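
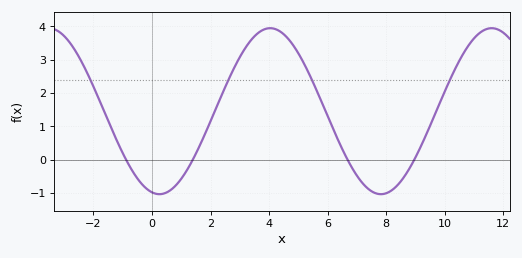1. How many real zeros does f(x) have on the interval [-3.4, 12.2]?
4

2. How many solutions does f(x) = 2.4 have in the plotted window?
4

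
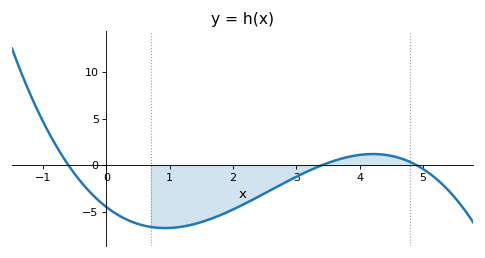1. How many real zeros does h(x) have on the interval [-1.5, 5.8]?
3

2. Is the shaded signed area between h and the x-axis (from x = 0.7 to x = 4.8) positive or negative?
negative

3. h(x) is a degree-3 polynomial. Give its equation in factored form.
y = -0.45(x + 0.6)(x - 3.4)(x - 4.9)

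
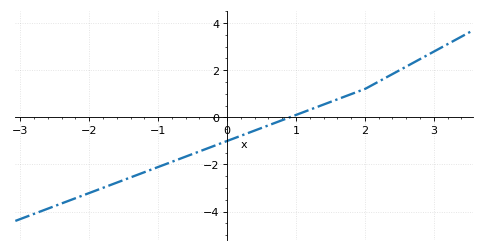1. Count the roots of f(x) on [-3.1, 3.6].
1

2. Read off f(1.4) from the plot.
0.6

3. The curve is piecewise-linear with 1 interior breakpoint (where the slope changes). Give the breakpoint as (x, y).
(2, 1.2)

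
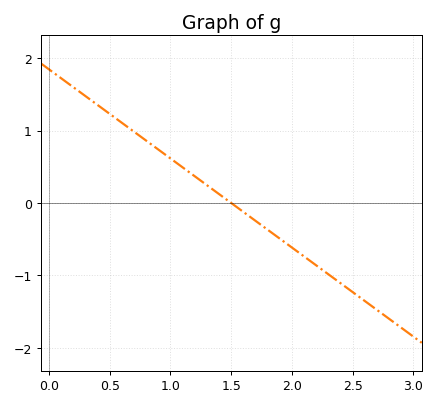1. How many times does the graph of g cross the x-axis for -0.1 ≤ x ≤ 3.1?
1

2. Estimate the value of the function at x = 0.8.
0.861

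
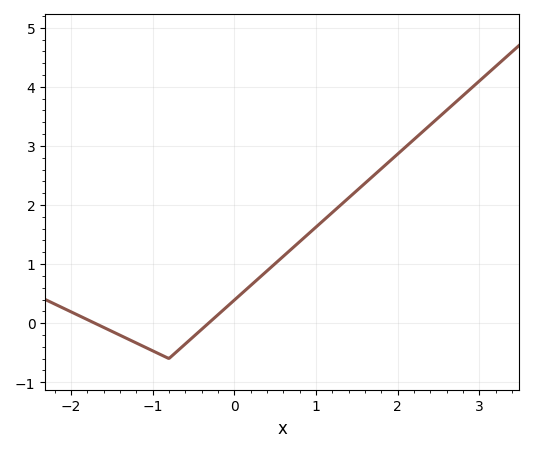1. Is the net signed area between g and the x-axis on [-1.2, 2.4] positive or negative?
positive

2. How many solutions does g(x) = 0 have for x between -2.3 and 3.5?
2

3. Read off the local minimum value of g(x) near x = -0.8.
-0.6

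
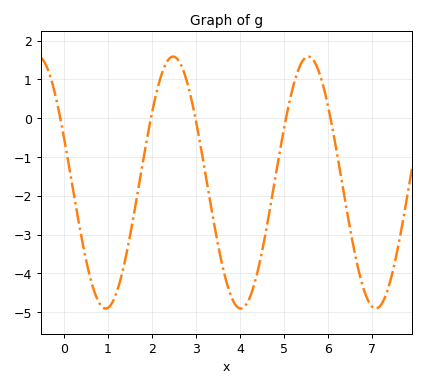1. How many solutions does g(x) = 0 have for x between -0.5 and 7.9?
5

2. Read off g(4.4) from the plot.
-3.93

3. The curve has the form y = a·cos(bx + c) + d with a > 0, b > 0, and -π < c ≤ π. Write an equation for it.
y = 3.25cos(2.05x + 1.2) - 1.66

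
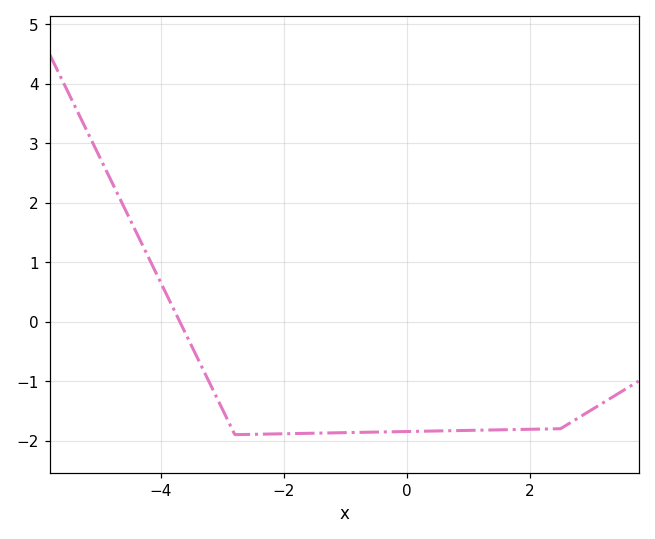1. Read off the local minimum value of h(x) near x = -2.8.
-1.9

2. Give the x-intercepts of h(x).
-3.69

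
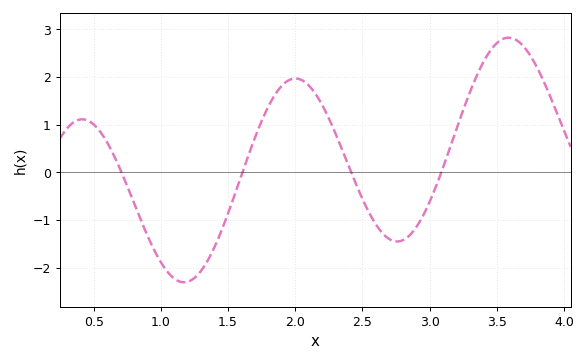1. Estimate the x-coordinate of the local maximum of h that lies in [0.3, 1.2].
0.414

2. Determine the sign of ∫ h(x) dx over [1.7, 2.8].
positive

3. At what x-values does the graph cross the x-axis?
0.707, 1.61, 2.42, 3.09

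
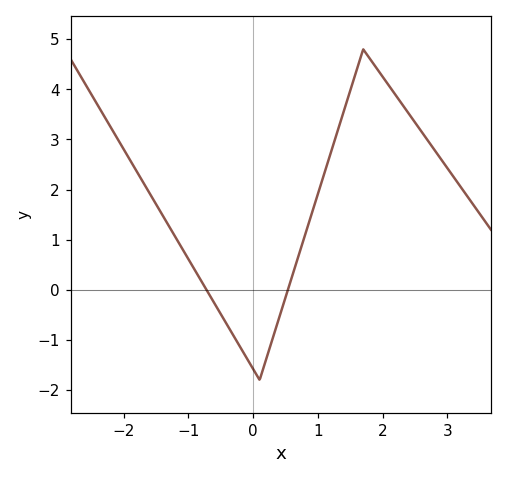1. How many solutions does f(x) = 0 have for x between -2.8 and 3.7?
2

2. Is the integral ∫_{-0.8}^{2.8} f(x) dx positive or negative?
positive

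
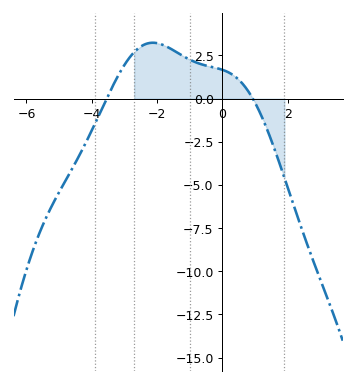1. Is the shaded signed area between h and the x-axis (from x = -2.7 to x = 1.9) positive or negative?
positive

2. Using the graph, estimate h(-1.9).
3.2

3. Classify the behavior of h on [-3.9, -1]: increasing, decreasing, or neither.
neither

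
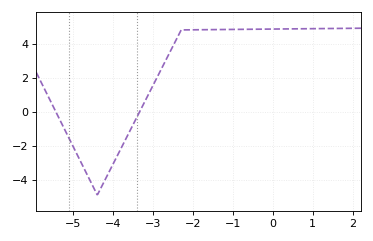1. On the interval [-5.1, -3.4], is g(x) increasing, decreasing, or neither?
neither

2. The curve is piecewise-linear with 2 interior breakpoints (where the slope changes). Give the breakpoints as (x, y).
(-4.4, -4.9); (-2.3, 4.8)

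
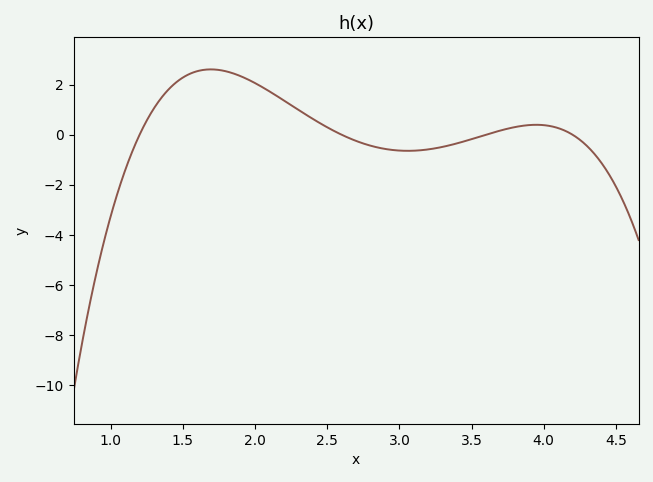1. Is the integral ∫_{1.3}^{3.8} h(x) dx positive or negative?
positive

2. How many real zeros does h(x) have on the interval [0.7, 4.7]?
4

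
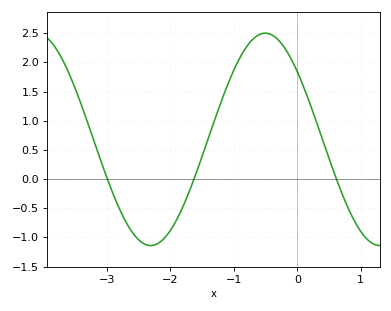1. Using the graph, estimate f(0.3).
0.983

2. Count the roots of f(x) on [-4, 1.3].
3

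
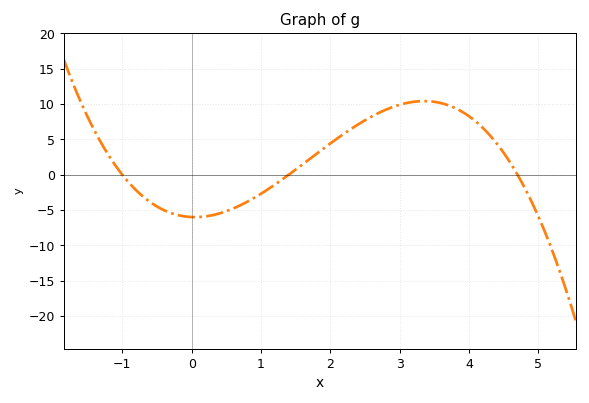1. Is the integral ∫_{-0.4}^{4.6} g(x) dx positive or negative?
positive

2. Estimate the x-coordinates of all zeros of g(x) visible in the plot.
-1, 1.4, 4.7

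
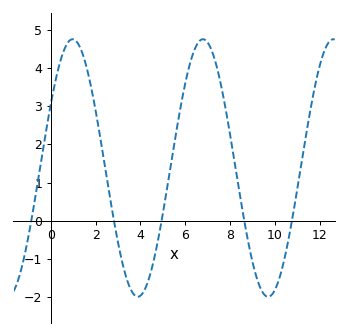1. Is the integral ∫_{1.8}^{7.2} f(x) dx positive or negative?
positive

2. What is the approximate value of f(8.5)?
0.462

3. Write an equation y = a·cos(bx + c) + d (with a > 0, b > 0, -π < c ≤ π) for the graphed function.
y = 3.37cos(1.08x - 1.05) + 1.38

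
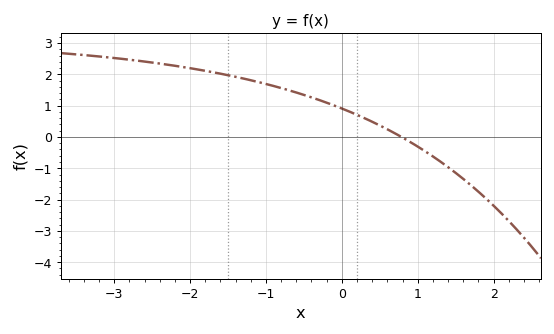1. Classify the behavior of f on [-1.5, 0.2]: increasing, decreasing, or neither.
decreasing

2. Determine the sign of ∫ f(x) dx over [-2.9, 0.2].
positive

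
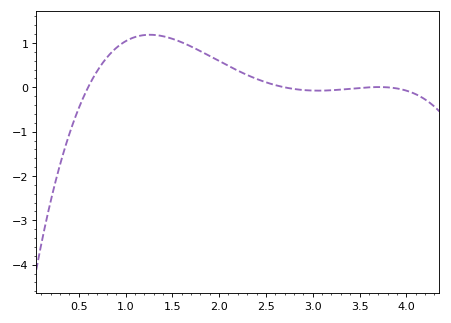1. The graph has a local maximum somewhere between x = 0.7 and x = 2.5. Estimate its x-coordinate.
1.3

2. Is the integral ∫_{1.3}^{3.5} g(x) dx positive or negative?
positive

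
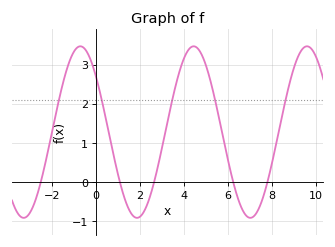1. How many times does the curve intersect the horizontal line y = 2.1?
5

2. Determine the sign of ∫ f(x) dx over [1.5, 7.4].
positive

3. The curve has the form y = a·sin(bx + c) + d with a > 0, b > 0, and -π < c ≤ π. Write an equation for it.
y = 2.19sin(1.22x + 2.42) + 1.28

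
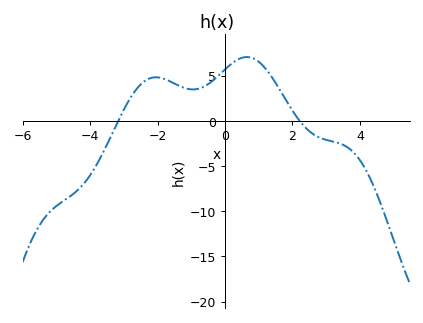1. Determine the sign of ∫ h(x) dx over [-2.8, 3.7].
positive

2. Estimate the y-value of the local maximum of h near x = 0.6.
7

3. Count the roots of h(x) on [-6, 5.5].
2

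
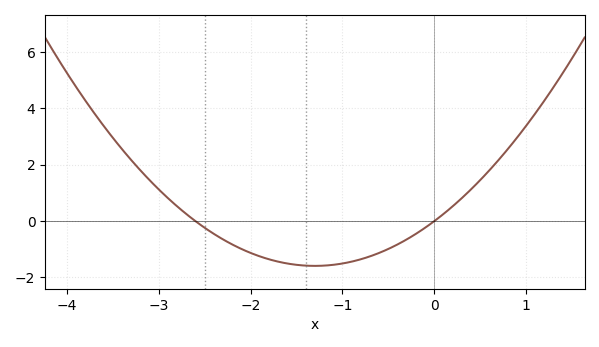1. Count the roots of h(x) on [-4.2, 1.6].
2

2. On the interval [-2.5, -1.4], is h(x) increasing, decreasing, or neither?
decreasing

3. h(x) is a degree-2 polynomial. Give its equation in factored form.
y = 0.94(x + 2.6)(x - 0)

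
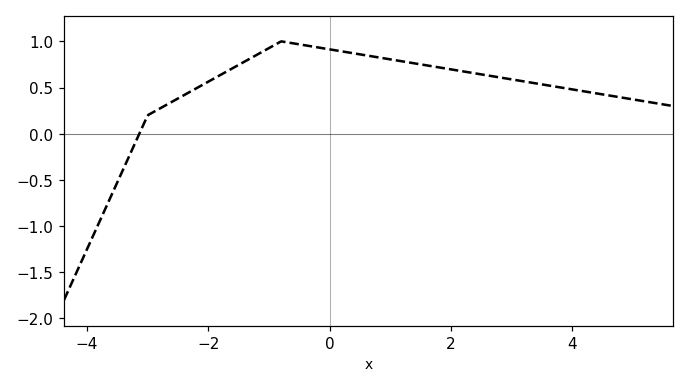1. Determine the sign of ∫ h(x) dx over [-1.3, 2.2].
positive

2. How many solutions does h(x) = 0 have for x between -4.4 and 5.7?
1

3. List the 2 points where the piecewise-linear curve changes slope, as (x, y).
(-3, 0.2); (-0.8, 1)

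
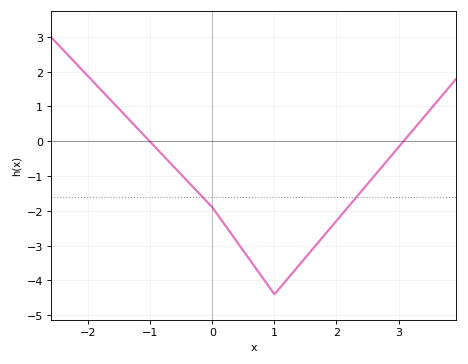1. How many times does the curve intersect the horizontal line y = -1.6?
2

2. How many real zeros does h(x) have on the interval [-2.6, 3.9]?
2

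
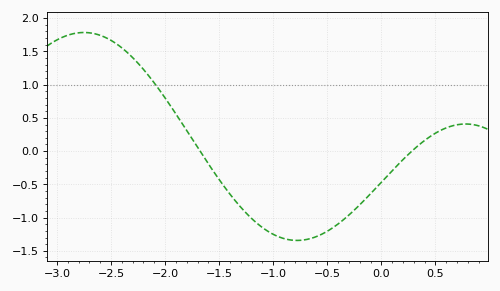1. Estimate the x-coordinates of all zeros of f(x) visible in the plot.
-1.68, 0.282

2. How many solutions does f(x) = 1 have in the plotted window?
1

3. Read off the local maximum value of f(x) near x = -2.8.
1.78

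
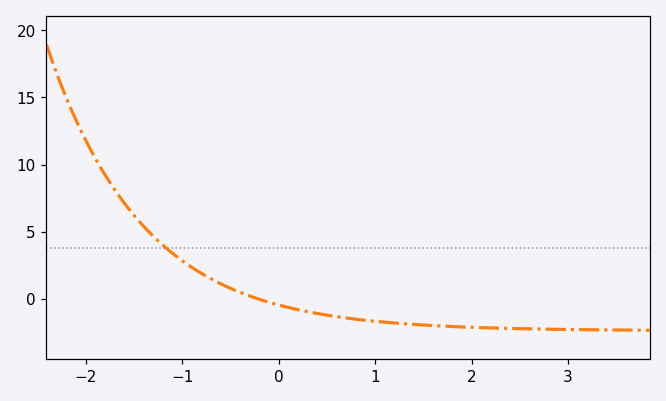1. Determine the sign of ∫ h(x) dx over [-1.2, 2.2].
negative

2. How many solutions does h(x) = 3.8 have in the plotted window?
1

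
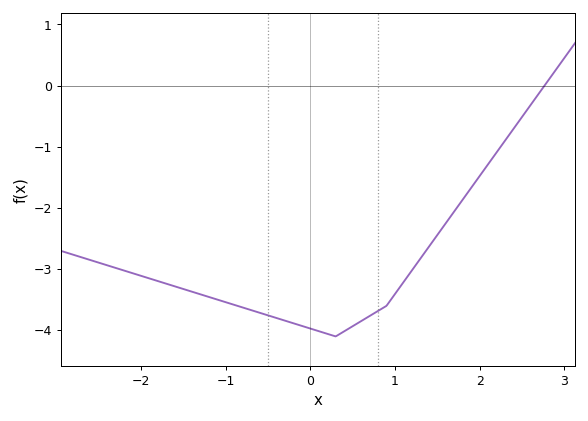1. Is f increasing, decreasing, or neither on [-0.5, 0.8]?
neither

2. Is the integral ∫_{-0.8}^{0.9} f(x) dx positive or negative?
negative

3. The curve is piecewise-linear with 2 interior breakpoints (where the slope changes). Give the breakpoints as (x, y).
(0.3, -4.1); (0.9, -3.6)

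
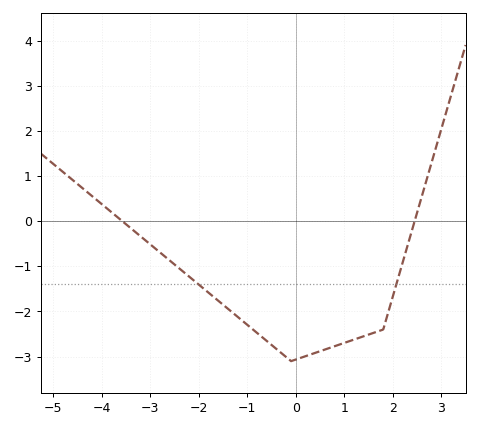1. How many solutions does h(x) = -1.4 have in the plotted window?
2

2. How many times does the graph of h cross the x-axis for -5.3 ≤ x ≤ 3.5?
2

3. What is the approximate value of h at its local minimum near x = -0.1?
-3.1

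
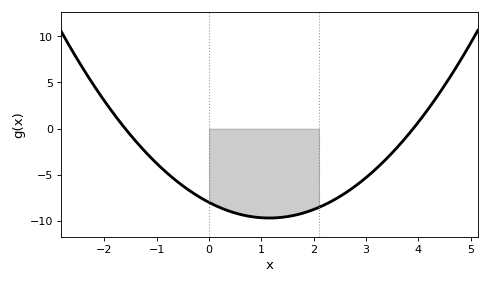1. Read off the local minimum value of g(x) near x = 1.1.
-9.5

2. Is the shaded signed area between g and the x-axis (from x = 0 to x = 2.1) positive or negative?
negative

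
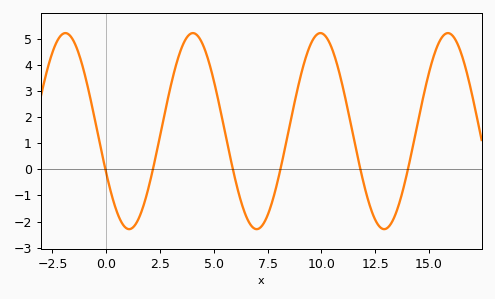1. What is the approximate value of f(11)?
3.15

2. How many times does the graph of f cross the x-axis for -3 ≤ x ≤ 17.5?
6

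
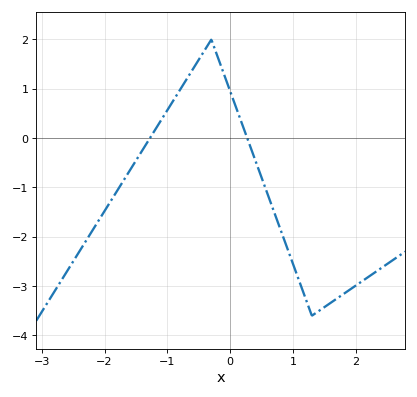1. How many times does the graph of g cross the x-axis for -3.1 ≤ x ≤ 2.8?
2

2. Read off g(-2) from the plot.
-1.48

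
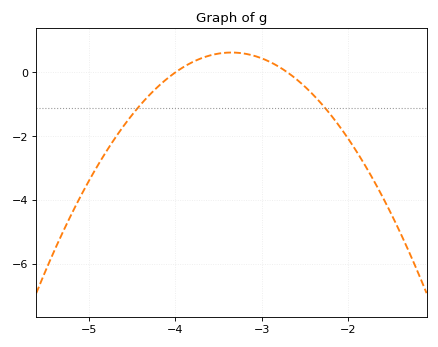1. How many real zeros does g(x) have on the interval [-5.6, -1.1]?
2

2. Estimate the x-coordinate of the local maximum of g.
-3.35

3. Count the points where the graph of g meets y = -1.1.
2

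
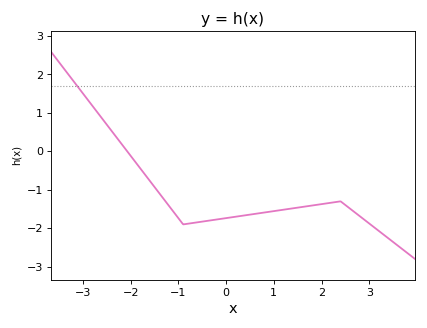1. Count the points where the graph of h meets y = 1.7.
1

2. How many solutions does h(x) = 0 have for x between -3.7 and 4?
1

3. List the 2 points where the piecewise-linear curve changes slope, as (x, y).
(-0.9, -1.9); (2.4, -1.3)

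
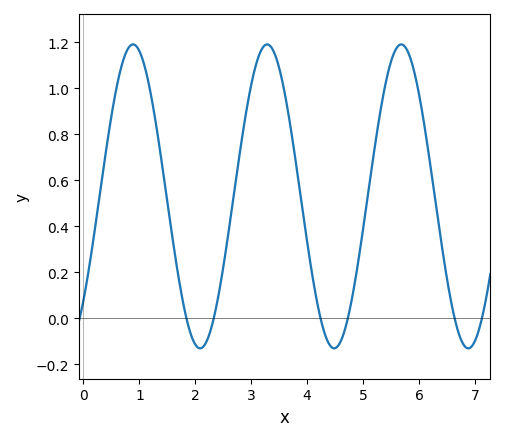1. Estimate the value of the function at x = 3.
1.01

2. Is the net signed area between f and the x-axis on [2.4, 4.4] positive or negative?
positive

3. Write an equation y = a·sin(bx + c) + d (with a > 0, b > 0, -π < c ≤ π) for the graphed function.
y = 0.66sin(2.62x - 0.752) + 0.53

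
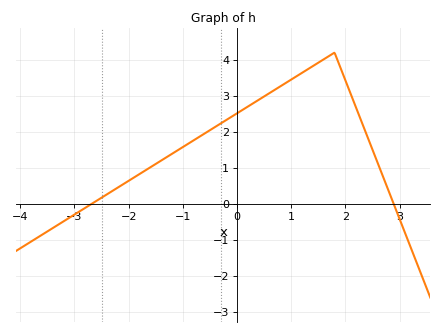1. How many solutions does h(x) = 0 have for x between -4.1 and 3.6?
2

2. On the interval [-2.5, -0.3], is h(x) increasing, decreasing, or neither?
increasing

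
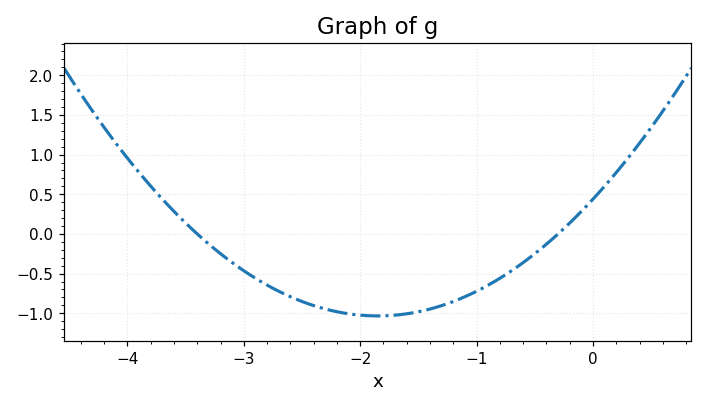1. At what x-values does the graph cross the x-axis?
-3.4, -0.3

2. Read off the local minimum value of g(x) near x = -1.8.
-1.05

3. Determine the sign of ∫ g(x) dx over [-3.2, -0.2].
negative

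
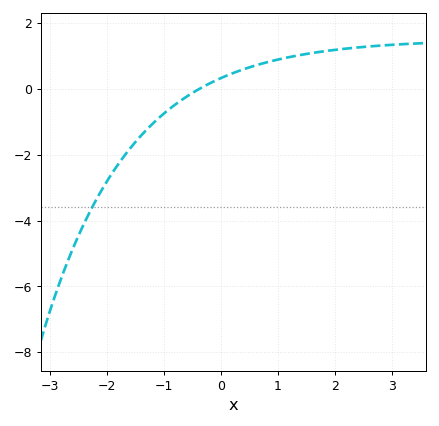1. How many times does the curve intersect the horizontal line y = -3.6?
1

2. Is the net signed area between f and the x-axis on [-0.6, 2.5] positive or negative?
positive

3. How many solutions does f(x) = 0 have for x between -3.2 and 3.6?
1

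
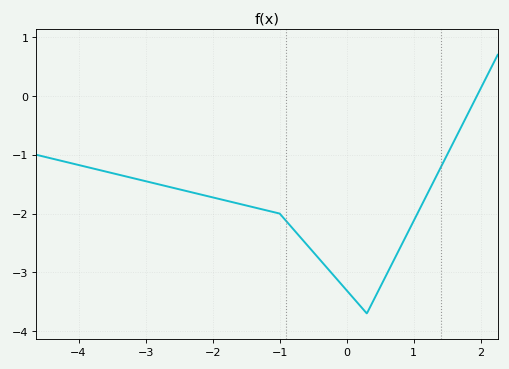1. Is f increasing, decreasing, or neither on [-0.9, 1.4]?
neither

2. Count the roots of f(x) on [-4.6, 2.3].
1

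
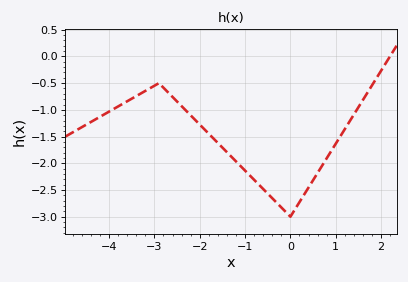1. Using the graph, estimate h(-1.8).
-1.45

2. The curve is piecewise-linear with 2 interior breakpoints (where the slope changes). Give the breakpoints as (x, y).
(-2.9, -0.5); (0, -3)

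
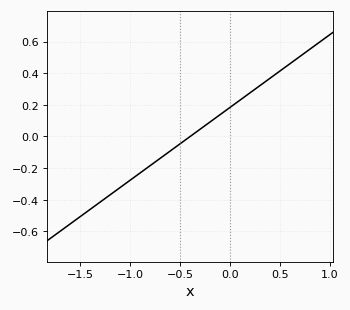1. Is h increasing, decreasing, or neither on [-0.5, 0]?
increasing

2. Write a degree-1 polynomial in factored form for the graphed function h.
y = 0.46(x + 0.4)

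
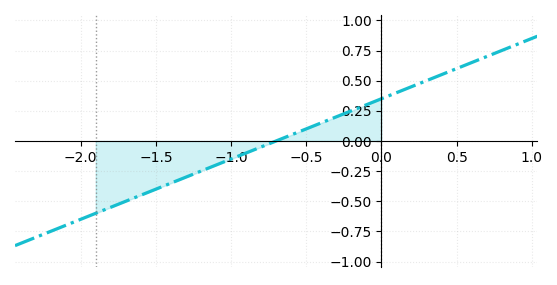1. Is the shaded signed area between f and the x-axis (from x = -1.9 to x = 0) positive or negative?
negative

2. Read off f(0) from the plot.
0.35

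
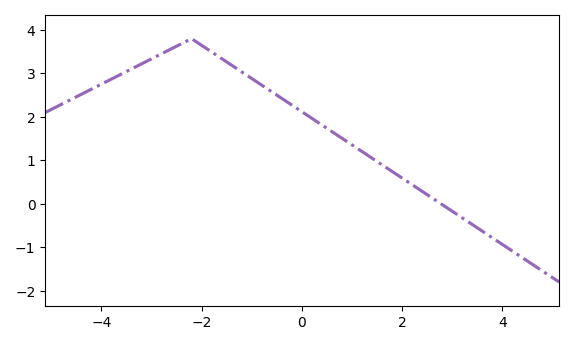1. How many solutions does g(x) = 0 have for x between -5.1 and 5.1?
1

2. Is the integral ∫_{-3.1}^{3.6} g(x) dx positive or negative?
positive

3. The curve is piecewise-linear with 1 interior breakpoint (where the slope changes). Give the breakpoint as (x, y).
(-2.2, 3.8)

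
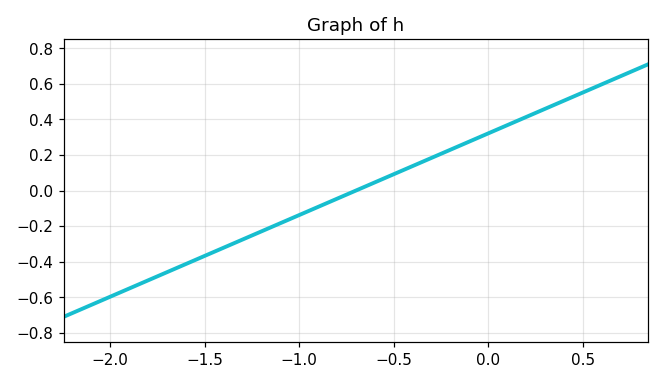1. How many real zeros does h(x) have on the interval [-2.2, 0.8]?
1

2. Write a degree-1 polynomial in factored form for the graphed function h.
y = 0.46(x + 0.7)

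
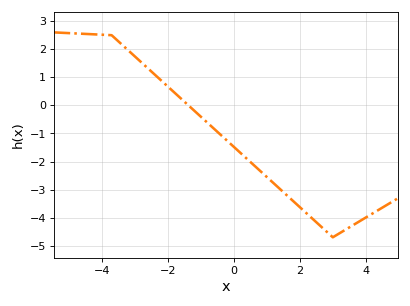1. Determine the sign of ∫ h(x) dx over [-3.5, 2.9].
negative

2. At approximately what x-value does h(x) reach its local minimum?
3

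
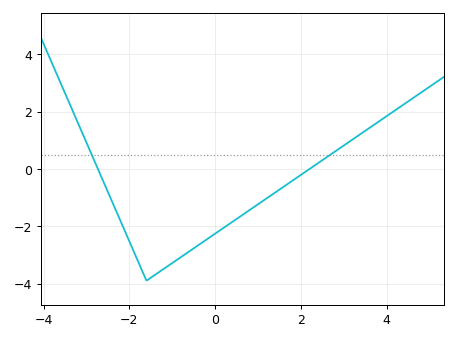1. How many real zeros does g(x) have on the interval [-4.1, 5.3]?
2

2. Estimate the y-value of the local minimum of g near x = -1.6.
-3.8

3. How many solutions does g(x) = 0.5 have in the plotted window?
2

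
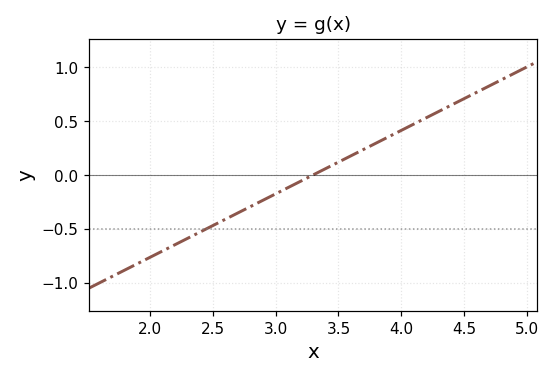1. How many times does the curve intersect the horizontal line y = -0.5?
1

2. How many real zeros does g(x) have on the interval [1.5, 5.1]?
1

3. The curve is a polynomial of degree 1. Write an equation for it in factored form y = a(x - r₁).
y = 0.59(x - 3.3)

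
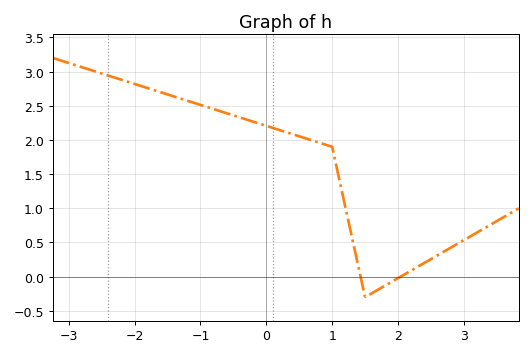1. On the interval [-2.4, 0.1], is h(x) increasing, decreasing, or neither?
decreasing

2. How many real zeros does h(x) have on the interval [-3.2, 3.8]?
2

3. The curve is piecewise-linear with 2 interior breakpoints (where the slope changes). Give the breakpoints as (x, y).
(1, 1.9); (1.5, -0.3)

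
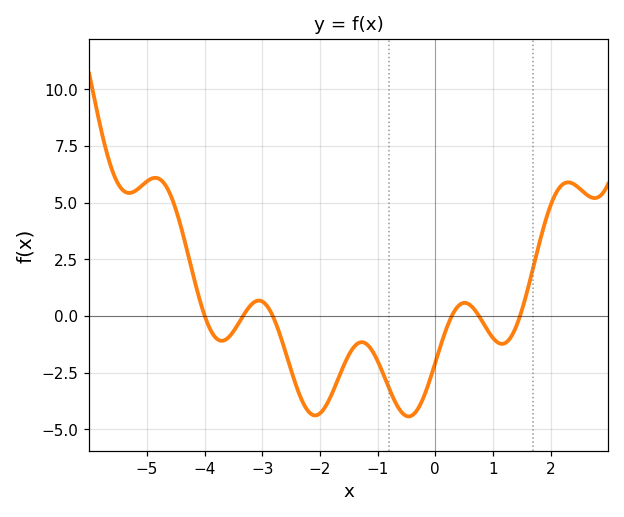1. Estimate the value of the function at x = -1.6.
-2.26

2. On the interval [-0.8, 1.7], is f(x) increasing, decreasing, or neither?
neither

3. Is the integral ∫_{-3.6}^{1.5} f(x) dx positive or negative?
negative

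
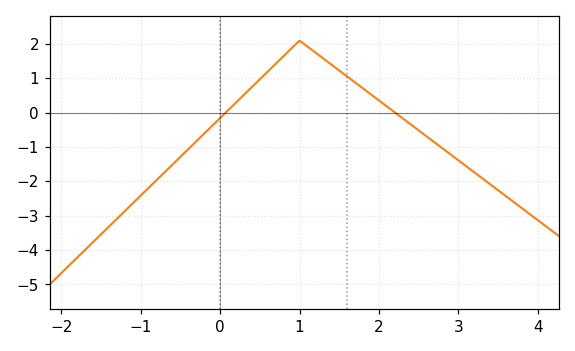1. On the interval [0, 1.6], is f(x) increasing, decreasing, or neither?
neither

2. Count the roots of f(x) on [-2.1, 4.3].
2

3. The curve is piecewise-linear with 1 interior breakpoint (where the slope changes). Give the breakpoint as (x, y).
(1, 2.1)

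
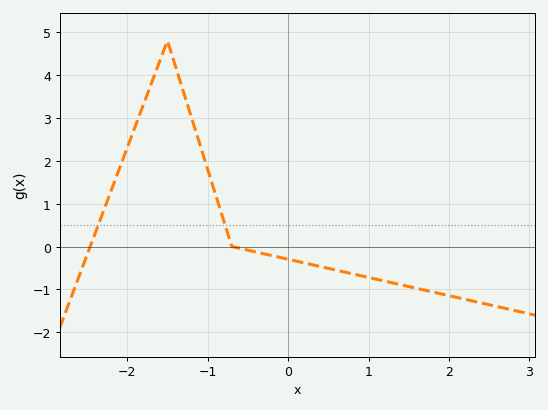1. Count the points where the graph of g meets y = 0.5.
2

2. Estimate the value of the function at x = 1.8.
-1.06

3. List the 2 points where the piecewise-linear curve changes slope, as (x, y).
(-1.5, 4.8); (-0.7, 0)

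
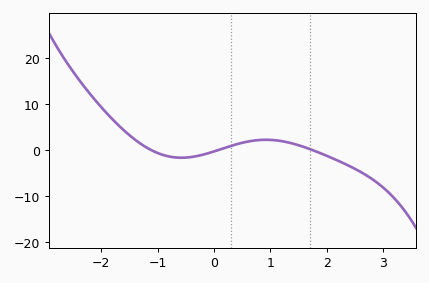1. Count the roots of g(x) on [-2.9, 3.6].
3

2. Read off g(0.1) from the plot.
0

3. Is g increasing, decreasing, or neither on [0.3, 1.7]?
neither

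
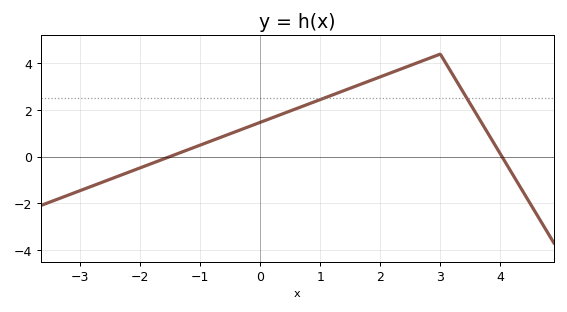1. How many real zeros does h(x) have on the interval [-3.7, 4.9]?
2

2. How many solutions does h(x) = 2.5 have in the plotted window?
2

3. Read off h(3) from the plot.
4.4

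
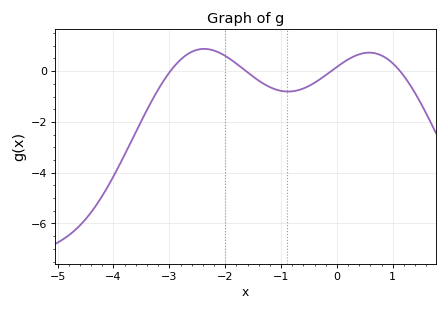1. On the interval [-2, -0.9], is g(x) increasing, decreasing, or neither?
decreasing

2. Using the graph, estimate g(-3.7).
-2.8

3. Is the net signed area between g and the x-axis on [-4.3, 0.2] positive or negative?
negative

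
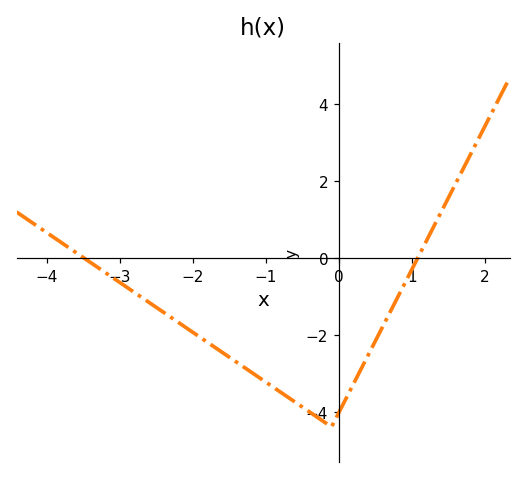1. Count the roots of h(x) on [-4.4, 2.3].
2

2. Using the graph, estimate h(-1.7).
-2.32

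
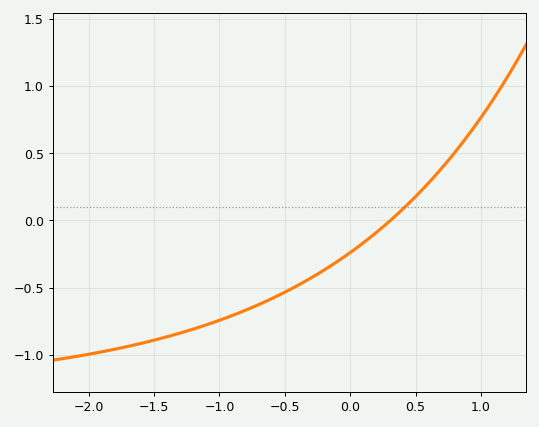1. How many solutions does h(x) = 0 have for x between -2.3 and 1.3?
1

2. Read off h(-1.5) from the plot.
-0.891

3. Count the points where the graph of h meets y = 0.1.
1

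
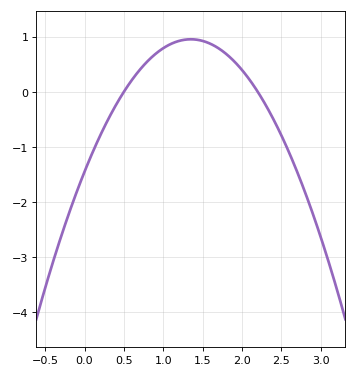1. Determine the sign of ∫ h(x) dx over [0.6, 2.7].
positive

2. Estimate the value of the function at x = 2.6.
-1.1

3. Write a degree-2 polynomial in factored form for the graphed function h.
y = -1.32(x - 0.5)(x - 2.2)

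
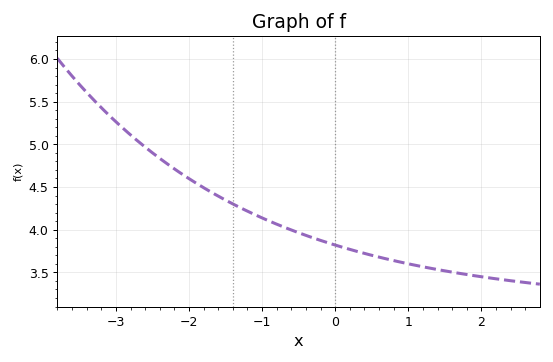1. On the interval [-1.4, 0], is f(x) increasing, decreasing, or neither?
decreasing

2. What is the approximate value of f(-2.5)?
4.9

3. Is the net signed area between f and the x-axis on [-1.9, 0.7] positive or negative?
positive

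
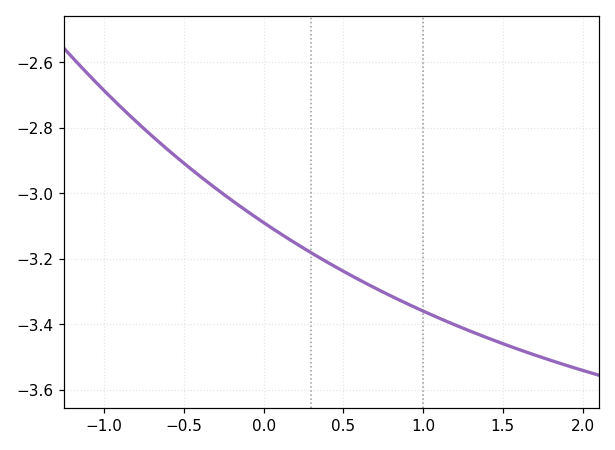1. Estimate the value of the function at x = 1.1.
-3.38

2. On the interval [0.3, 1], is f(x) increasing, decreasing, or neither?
decreasing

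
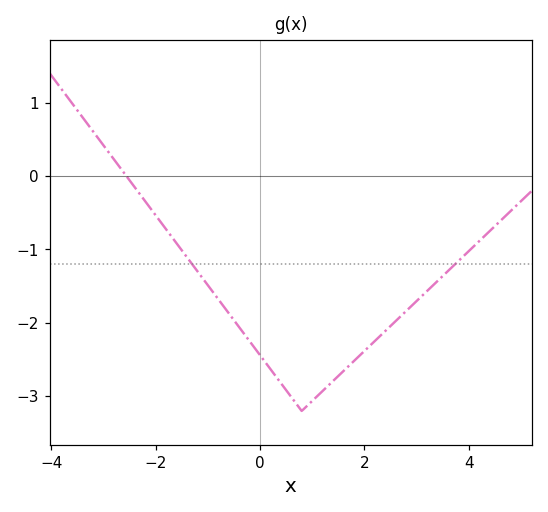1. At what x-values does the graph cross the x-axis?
-2.6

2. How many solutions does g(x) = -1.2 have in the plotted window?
2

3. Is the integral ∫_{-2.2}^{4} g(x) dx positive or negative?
negative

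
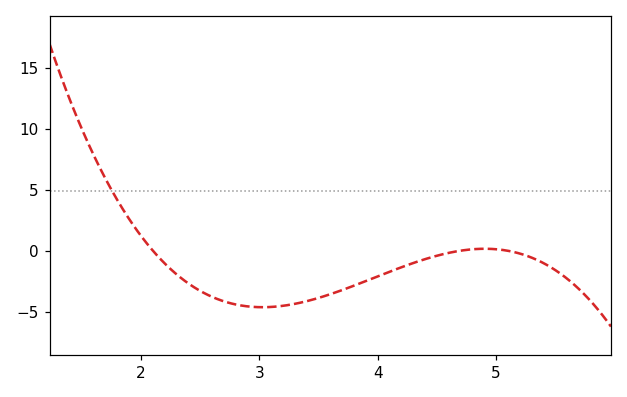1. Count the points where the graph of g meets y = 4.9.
1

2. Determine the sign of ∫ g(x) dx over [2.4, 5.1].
negative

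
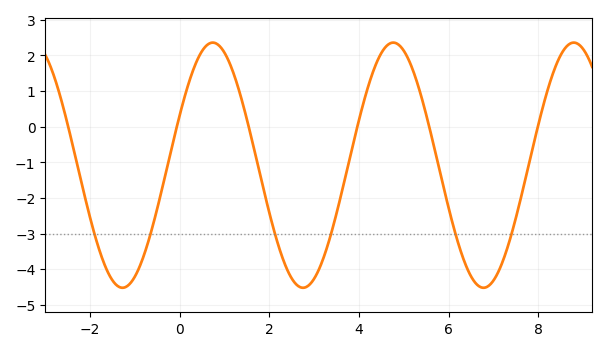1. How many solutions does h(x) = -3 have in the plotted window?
6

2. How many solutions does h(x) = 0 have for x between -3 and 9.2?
6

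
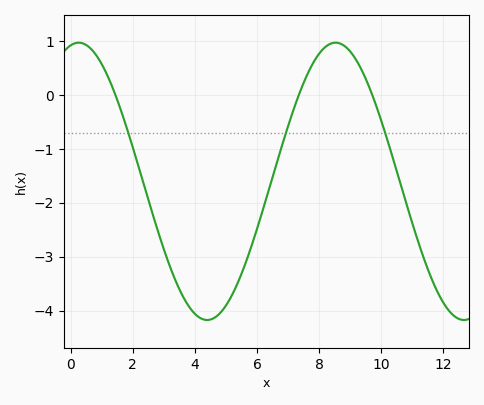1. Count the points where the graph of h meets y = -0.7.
3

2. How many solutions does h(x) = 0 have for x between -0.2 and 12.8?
3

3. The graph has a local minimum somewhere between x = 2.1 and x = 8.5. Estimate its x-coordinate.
4.4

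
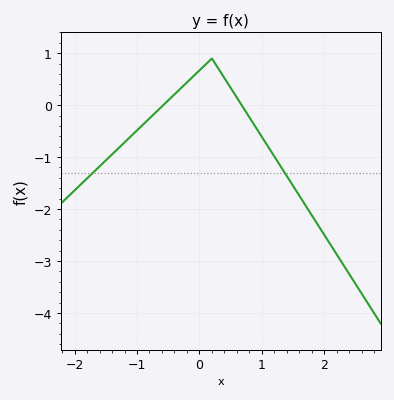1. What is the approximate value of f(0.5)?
0.334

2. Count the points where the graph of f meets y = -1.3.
2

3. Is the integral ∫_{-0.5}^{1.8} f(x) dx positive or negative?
negative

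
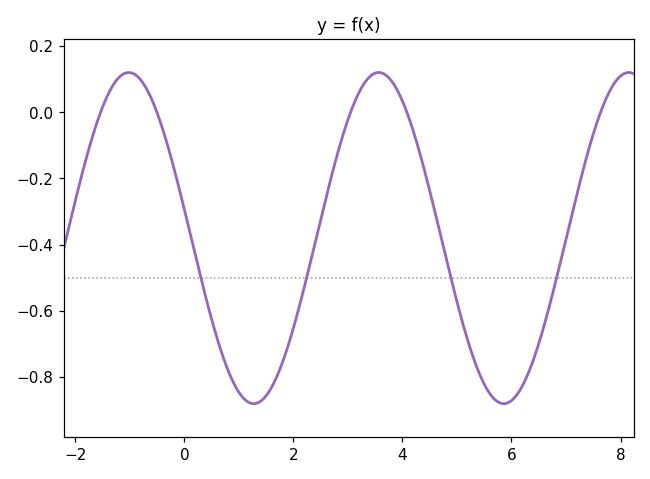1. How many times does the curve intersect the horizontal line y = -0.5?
4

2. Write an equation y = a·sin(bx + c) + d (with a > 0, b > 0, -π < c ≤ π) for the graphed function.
y = 0.5sin(1.4x + 3) - 0.38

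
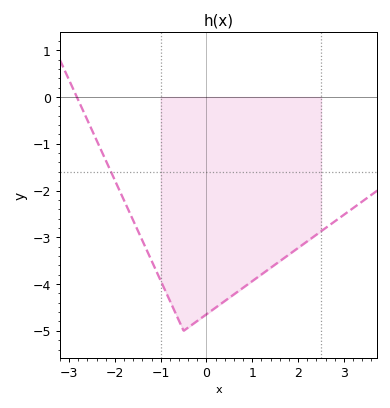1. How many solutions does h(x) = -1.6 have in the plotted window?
1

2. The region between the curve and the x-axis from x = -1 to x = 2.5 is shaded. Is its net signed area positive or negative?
negative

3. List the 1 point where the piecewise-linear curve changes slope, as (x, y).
(-0.5, -5)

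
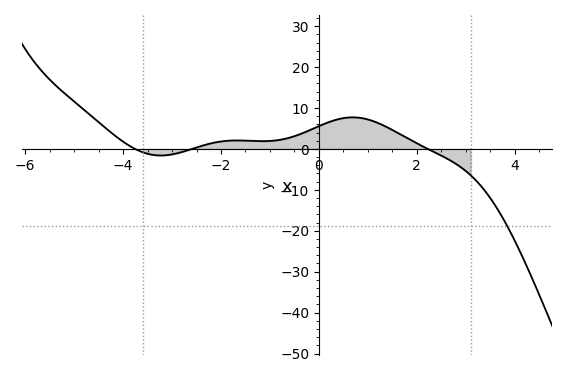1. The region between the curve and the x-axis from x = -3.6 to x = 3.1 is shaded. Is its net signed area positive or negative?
positive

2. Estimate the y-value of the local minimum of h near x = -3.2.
-1.61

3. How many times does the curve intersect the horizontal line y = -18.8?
1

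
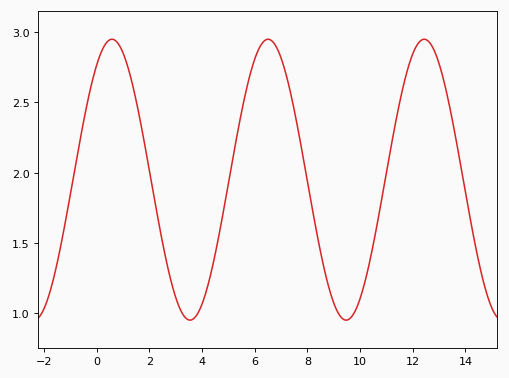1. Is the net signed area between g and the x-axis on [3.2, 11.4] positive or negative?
positive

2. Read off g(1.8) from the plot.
2.2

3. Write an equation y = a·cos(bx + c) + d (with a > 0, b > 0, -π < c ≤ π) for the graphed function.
y = 1cos(1.1x - 0.61) + 1.95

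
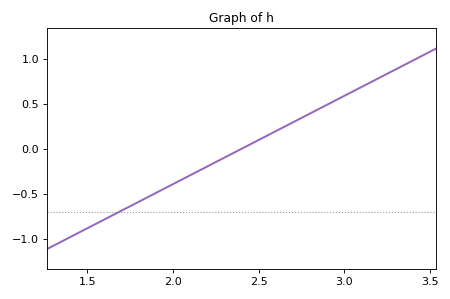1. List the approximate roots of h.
2.4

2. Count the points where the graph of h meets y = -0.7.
1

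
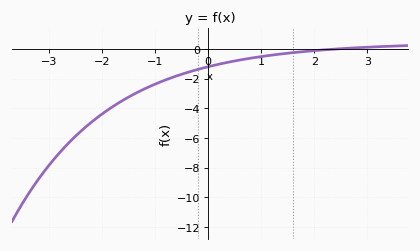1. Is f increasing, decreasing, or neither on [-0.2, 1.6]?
increasing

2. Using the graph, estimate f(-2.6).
-6.24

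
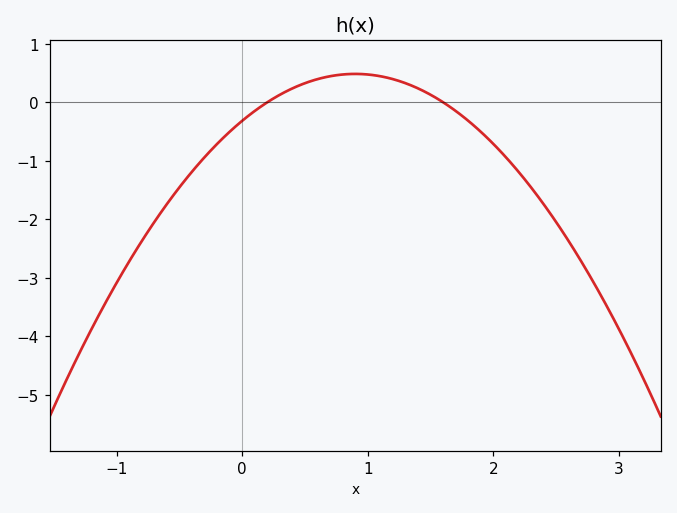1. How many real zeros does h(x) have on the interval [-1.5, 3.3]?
2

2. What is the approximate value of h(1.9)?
-0.505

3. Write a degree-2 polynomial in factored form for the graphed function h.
y = -0.99(x - 0.2)(x - 1.6)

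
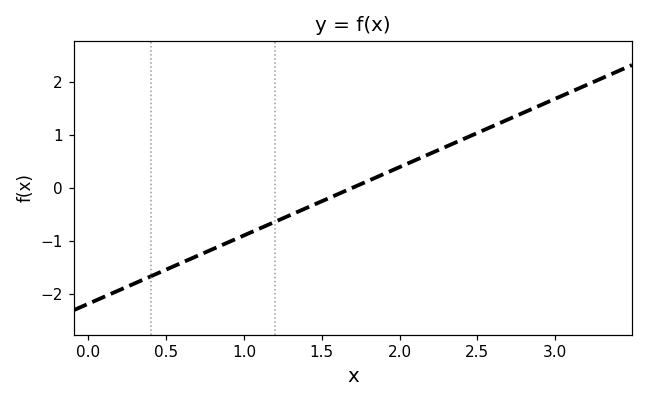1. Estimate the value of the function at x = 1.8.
0.129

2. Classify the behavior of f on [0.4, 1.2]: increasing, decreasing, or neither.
increasing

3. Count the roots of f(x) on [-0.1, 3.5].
1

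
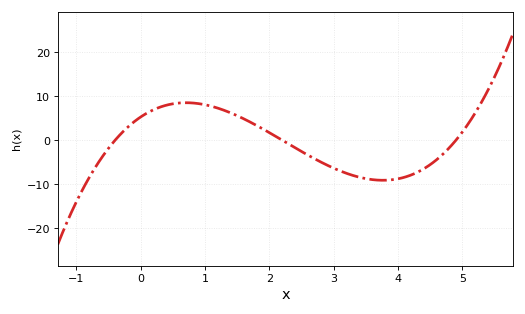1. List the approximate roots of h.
-0.4, 2.2, 4.9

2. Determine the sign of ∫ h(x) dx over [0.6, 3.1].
positive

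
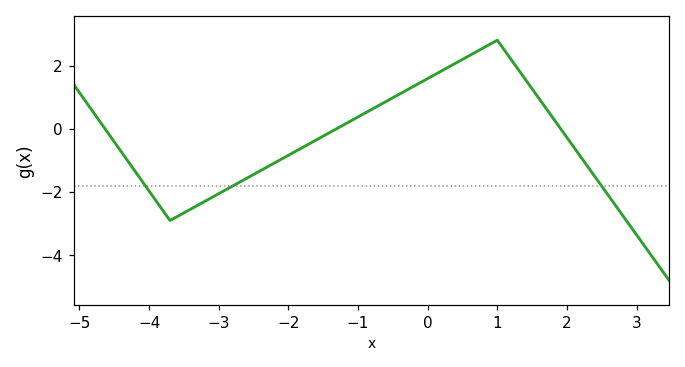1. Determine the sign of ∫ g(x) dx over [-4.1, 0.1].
negative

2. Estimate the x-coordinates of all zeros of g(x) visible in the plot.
-4.6, -1.4, 2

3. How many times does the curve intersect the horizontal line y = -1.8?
3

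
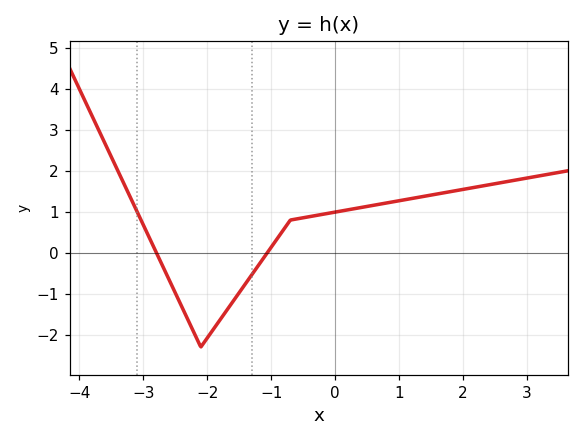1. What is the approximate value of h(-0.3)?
0.9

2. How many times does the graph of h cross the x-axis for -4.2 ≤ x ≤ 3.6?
2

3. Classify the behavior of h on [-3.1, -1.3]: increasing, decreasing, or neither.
neither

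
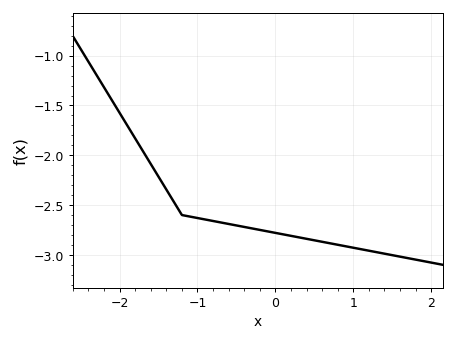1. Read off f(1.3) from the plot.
-2.97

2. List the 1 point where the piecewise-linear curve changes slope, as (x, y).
(-1.2, -2.6)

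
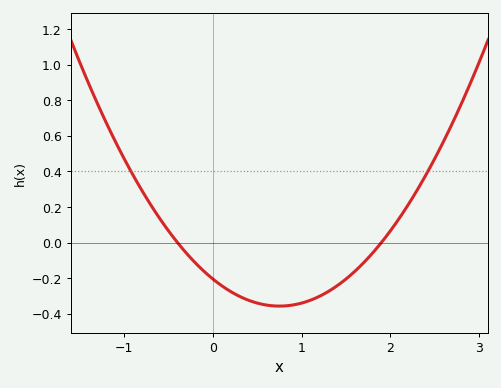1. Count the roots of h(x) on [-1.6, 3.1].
2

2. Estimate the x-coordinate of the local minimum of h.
0.75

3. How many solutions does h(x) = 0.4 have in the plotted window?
2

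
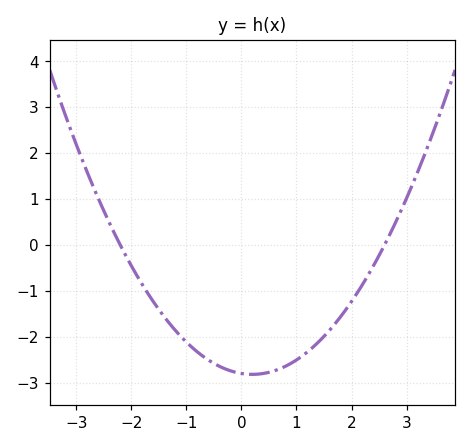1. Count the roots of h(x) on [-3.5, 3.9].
2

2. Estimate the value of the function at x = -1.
-2.12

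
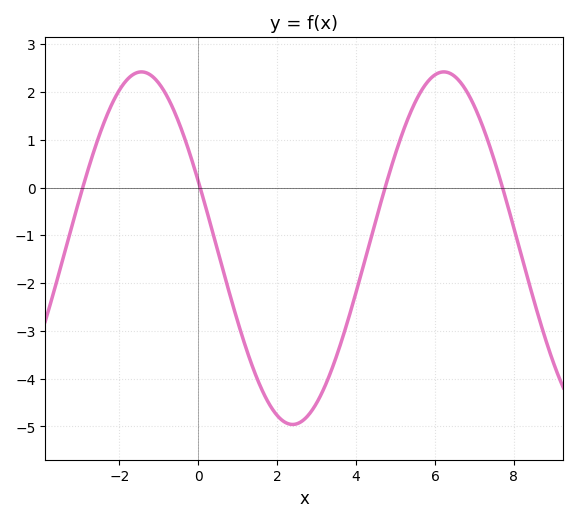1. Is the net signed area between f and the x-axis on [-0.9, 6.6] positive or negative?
negative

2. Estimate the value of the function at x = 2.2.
-4.91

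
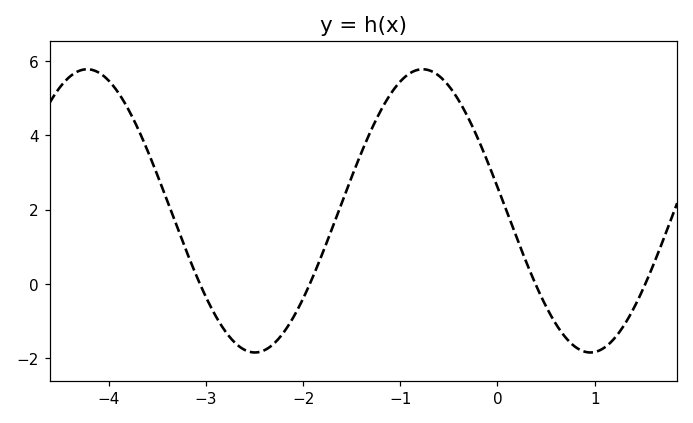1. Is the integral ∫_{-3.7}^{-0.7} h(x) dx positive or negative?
positive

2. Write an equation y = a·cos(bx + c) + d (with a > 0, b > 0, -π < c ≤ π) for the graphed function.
y = 3.81cos(1.8x + 1.4) + 1.97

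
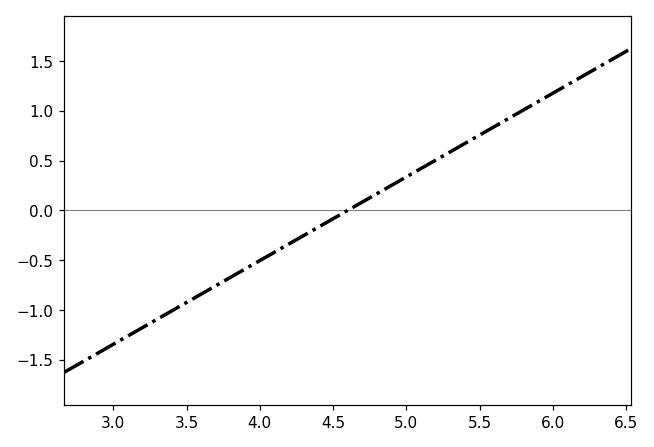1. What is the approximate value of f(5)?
0.336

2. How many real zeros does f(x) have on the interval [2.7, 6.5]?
1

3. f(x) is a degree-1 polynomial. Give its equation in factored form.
y = 0.84(x - 4.6)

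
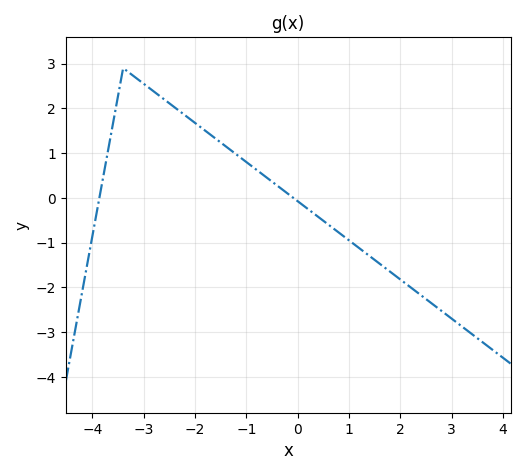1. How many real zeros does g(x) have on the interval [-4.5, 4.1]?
2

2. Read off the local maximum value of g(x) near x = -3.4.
2.9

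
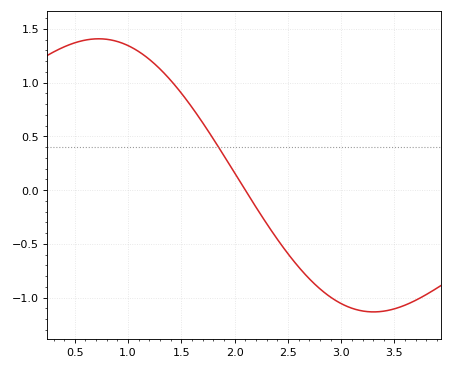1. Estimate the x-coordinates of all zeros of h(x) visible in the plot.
2.1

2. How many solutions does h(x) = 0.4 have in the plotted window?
1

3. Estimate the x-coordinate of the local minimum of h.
3.3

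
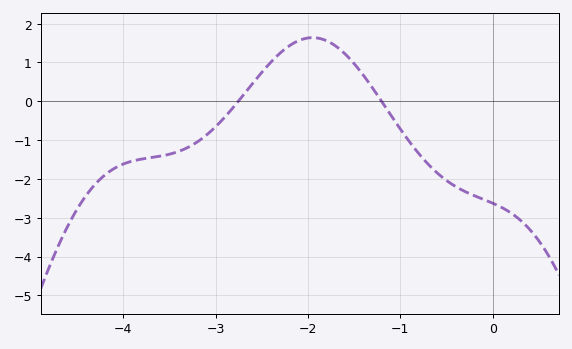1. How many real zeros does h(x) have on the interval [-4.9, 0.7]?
2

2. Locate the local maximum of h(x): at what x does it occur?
-1.95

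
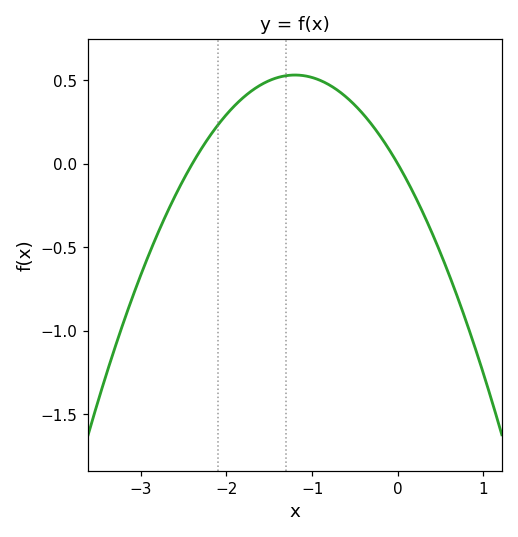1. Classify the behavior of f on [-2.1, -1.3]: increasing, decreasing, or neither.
increasing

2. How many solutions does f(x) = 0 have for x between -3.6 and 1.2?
2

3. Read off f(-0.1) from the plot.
0.1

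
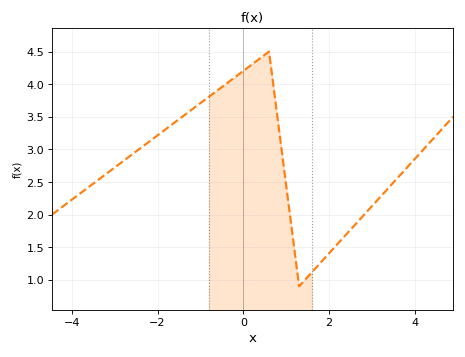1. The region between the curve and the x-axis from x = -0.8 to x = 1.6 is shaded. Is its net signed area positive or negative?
positive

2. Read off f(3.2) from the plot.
2.25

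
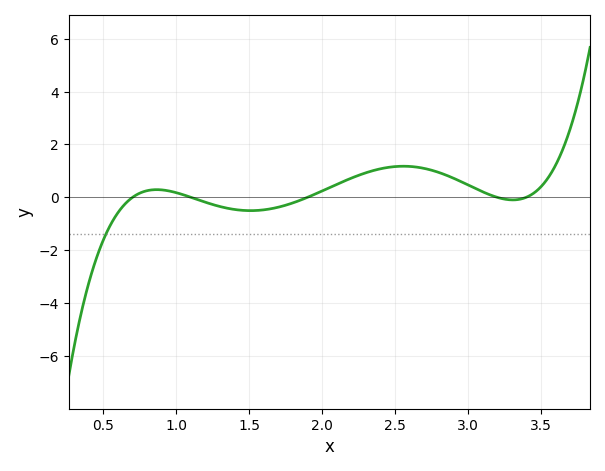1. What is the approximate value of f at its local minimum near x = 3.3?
0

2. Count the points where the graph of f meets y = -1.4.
1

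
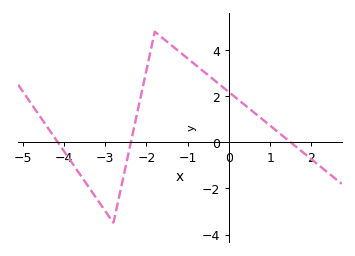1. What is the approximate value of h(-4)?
-0.4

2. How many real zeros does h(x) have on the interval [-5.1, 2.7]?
3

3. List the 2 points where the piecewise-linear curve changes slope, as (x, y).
(-2.8, -3.5); (-1.8, 4.8)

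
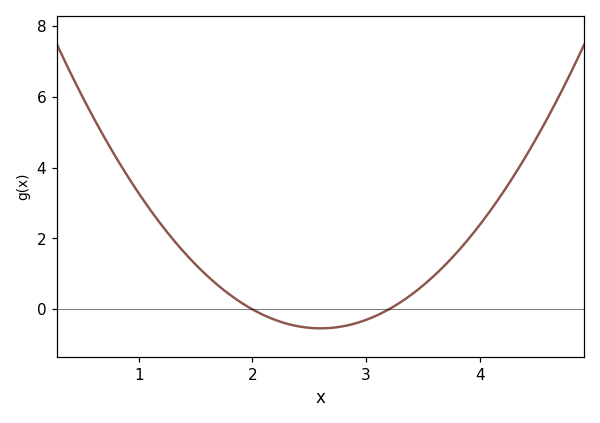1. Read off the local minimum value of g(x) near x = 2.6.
-0.536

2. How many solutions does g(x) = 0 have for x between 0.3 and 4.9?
2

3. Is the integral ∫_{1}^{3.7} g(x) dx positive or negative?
positive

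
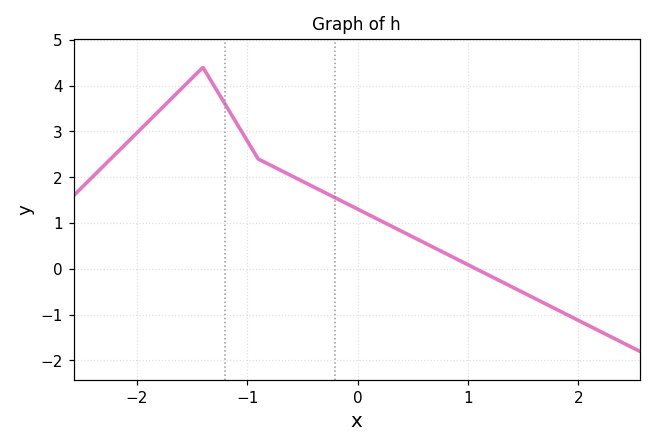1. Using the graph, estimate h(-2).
2.96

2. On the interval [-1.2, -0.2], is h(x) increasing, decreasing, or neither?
decreasing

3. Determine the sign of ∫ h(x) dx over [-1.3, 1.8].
positive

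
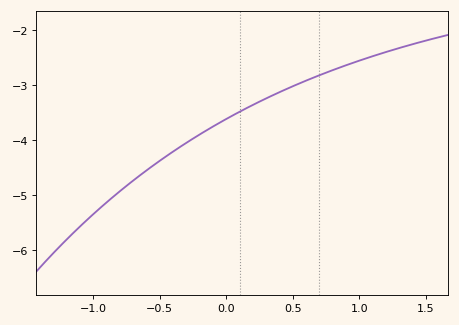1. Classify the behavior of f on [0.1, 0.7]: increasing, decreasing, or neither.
increasing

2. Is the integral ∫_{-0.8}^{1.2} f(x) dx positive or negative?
negative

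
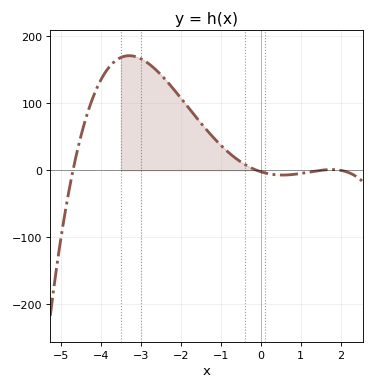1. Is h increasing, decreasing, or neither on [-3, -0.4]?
decreasing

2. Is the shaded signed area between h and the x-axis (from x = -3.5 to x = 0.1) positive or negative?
positive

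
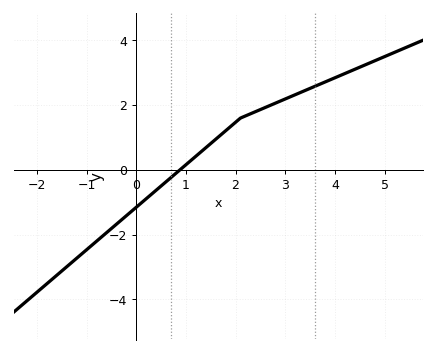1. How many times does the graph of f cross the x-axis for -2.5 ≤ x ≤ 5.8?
1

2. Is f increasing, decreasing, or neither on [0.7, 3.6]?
increasing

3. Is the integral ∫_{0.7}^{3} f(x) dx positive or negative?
positive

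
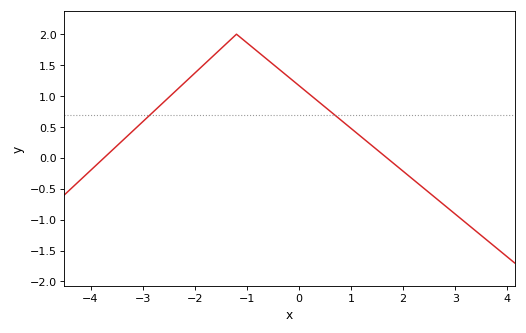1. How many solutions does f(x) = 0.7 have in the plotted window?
2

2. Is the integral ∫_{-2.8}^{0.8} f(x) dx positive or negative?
positive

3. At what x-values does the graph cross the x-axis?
-3.74, 1.69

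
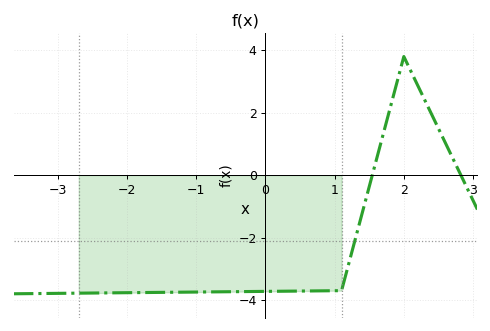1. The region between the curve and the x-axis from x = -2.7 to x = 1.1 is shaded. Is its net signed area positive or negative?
negative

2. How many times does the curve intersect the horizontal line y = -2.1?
1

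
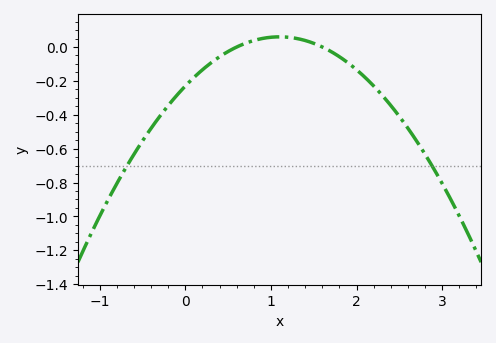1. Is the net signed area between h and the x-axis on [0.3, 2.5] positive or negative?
negative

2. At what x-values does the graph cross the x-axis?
0.6, 1.6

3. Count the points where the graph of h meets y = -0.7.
2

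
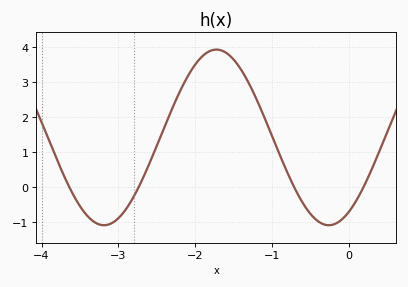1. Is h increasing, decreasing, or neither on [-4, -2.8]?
neither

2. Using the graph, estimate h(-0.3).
-1.07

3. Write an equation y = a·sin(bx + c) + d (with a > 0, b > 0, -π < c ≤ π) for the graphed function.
y = 2.51sin(2.15x - 1) + 1.43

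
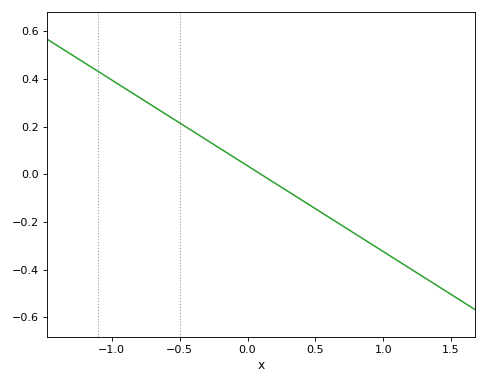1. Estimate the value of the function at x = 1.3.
-0.44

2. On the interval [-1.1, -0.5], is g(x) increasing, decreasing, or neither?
decreasing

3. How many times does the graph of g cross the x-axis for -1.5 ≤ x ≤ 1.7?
1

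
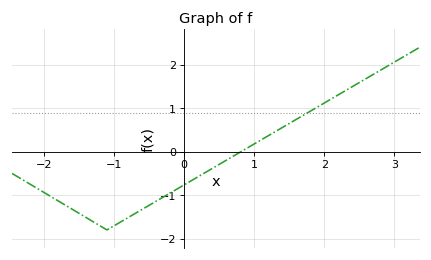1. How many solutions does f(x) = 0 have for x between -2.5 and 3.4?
1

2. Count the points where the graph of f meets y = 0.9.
1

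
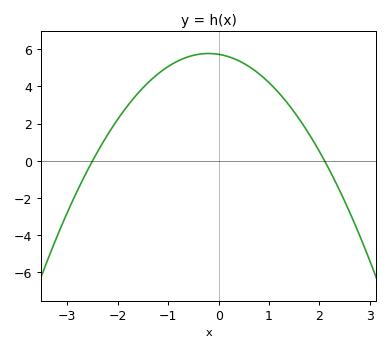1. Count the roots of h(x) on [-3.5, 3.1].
2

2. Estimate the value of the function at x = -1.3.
4.45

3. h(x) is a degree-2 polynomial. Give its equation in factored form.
y = -1.09(x + 2.5)(x - 2.1)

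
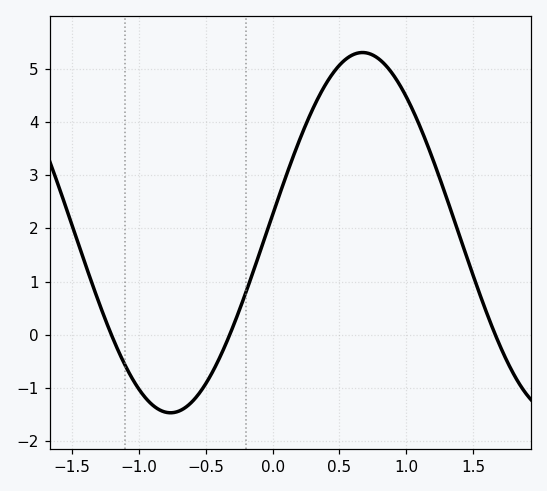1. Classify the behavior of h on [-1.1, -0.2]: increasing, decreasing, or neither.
neither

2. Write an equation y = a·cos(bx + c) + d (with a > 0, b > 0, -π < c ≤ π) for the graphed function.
y = 3.39cos(2.19x - 1.47) + 1.92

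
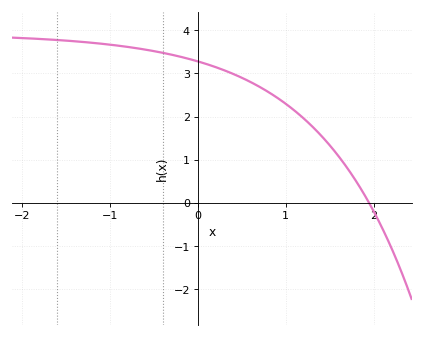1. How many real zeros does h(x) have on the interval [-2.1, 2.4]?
1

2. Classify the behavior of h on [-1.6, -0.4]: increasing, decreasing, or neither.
decreasing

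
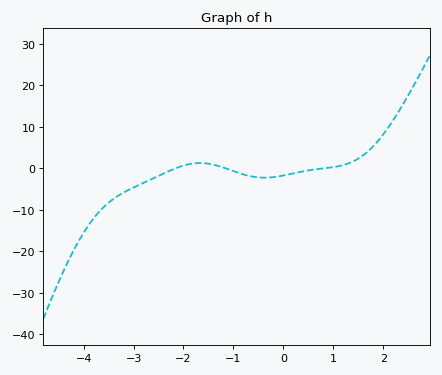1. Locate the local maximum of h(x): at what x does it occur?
-1.6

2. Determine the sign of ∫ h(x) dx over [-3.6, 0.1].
negative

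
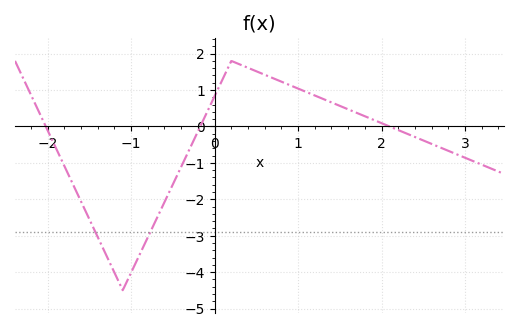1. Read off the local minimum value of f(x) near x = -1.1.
-4.5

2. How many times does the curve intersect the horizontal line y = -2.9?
2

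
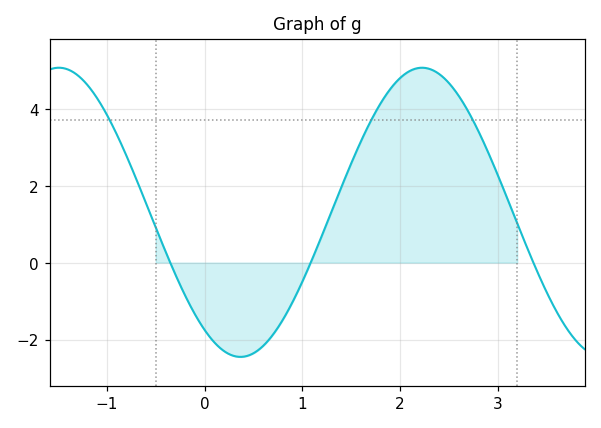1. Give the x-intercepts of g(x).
-0.352, 1.09, 3.37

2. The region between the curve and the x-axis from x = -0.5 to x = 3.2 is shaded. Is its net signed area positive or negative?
positive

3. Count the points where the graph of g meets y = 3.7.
3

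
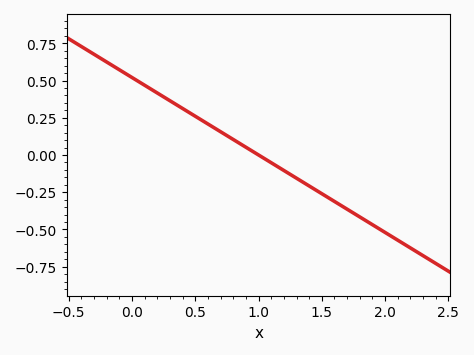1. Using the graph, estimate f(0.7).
0.16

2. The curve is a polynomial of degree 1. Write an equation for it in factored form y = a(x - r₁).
y = -0.52(x - 1)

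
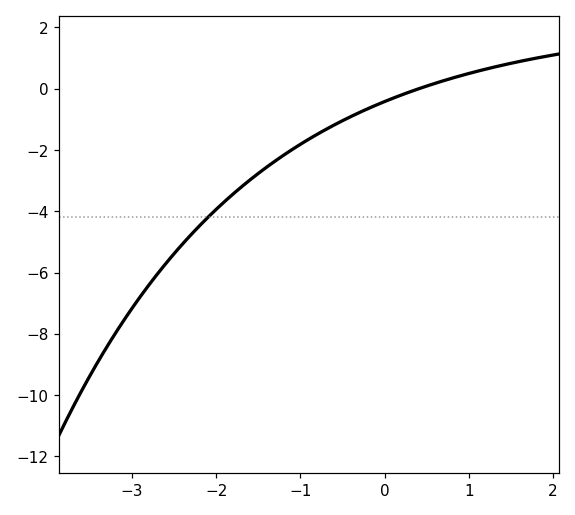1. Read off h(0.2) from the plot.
-0.205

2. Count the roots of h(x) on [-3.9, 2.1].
1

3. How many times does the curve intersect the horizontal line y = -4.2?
1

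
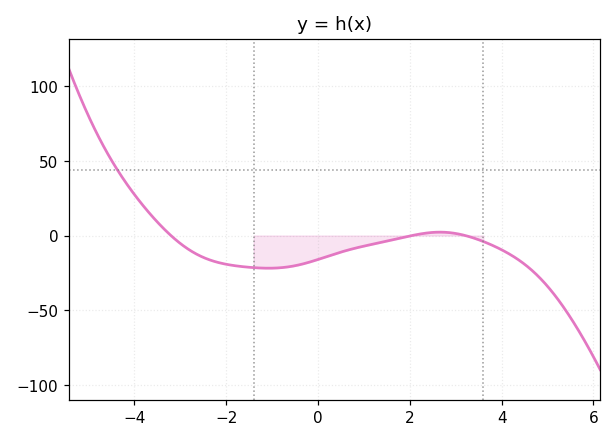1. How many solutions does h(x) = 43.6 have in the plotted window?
1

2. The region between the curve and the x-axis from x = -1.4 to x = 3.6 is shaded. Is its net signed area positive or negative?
negative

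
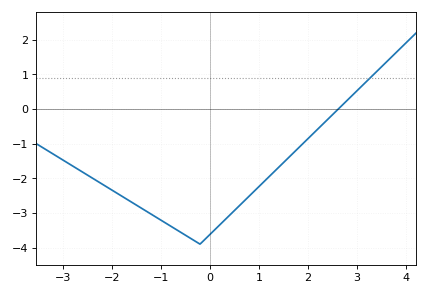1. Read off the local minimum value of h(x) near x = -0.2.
-3.9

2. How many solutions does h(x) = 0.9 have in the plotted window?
1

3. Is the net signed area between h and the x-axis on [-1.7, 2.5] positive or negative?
negative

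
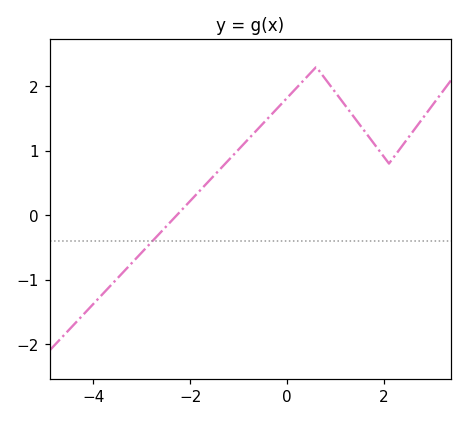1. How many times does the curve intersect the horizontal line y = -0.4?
1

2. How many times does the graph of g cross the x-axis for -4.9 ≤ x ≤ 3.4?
1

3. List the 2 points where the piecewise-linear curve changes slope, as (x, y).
(0.6, 2.3); (2.1, 0.8)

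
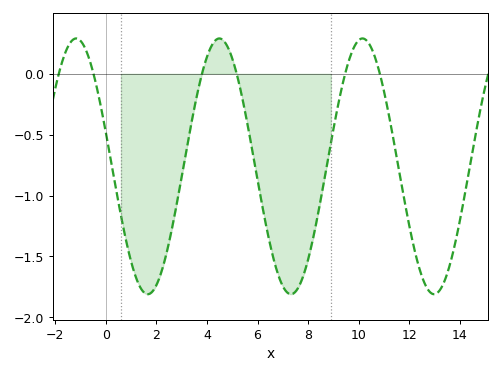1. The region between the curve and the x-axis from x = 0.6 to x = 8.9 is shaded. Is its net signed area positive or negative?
negative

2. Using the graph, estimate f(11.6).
-0.8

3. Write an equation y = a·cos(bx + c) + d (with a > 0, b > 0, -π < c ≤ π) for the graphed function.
y = 1.05cos(1.1x + 1.3) - 0.76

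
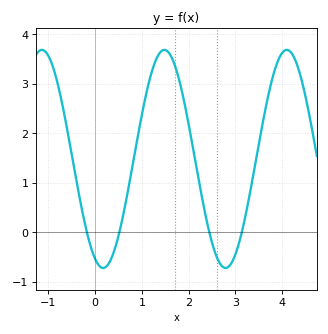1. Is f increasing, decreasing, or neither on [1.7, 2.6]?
decreasing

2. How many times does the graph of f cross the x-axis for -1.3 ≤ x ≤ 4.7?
4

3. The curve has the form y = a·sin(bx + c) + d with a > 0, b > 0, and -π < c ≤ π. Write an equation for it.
y = 2.2sin(2.4x - 2) + 1.48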